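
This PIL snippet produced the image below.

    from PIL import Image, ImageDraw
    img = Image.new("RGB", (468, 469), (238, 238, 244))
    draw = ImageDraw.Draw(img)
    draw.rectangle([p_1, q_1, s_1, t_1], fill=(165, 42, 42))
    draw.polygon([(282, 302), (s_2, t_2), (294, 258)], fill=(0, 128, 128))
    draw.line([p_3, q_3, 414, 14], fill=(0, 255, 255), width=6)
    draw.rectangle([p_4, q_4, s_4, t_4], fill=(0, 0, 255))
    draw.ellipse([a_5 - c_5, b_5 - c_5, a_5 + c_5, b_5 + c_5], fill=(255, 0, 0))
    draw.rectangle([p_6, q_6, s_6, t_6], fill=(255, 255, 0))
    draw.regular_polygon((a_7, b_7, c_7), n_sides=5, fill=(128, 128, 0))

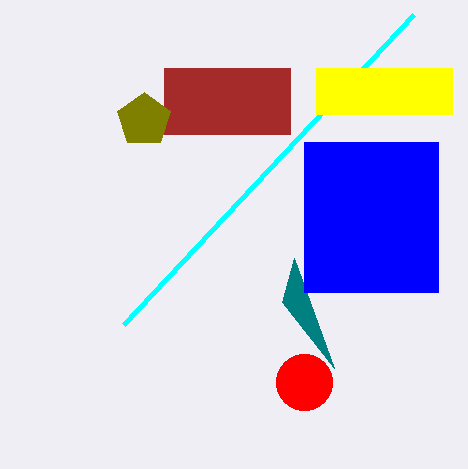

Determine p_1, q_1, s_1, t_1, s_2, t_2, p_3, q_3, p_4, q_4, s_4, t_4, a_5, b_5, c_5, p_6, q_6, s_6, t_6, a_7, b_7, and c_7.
p_1 = 164
q_1 = 68
s_1 = 290
t_1 = 134
s_2 = 334
t_2 = 368
p_3 = 124
q_3 = 324
p_4 = 304
q_4 = 142
s_4 = 438
t_4 = 292
a_5 = 304
b_5 = 382
c_5 = 28
p_6 = 316
q_6 = 68
s_6 = 452
t_6 = 114
a_7 = 144
b_7 = 120
c_7 = 28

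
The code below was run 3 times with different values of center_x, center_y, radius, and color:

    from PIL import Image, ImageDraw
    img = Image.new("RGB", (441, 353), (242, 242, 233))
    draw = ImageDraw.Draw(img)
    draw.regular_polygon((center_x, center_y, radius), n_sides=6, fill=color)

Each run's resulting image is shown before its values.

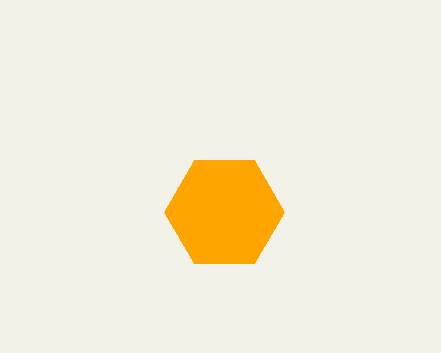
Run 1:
center_x = 224, center_y = 212, radius = 60, color = 'orange'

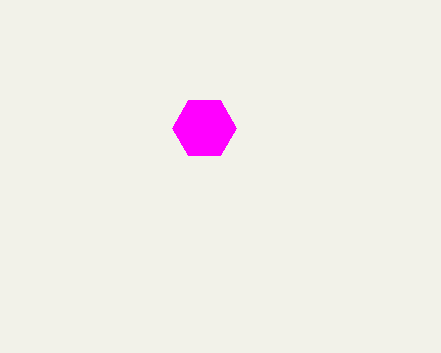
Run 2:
center_x = 204, center_y = 128, radius = 32, color = 'magenta'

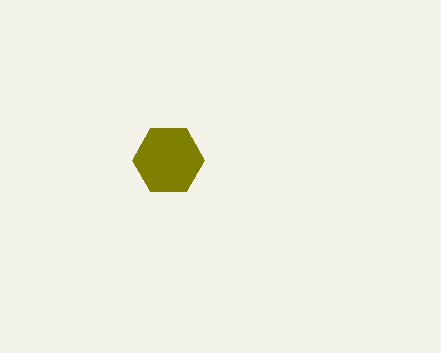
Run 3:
center_x = 168, center_y = 160, radius = 36, color = 'olive'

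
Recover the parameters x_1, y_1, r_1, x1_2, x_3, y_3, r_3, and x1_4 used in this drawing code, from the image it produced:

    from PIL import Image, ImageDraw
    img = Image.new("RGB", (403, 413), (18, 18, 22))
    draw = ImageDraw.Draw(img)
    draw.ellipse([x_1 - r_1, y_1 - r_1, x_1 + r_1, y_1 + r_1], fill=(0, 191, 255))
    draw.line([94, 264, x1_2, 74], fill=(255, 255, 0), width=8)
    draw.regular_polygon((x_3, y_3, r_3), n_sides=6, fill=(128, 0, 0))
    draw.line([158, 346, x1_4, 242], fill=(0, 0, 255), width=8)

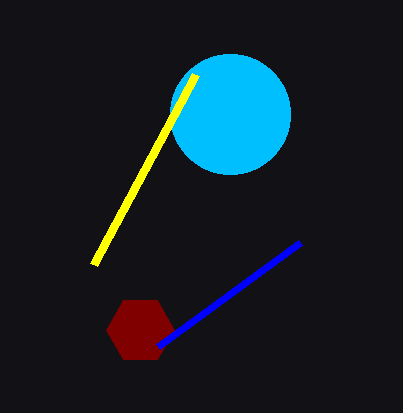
x_1 = 230; y_1 = 114; r_1 = 60; x1_2 = 196; x_3 = 140; y_3 = 330; r_3 = 34; x1_4 = 300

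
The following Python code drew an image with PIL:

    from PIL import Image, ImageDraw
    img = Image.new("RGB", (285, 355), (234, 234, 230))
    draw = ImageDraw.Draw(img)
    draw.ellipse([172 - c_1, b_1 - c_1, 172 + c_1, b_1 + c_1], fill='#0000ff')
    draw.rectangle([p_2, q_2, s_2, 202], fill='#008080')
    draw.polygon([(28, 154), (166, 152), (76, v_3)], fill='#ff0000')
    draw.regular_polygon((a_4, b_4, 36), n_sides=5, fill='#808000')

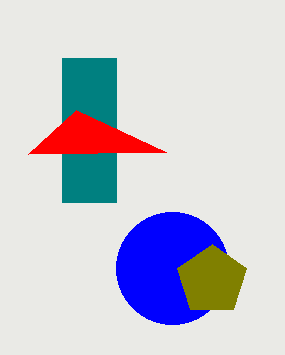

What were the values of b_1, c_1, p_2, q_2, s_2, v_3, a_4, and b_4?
b_1 = 268; c_1 = 56; p_2 = 62; q_2 = 58; s_2 = 116; v_3 = 110; a_4 = 212; b_4 = 280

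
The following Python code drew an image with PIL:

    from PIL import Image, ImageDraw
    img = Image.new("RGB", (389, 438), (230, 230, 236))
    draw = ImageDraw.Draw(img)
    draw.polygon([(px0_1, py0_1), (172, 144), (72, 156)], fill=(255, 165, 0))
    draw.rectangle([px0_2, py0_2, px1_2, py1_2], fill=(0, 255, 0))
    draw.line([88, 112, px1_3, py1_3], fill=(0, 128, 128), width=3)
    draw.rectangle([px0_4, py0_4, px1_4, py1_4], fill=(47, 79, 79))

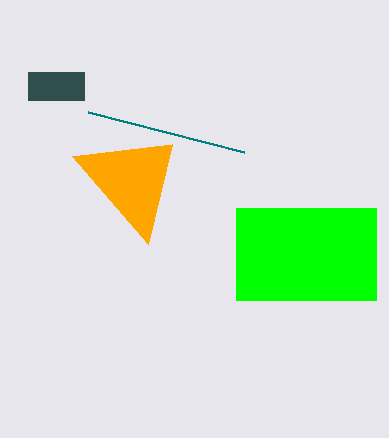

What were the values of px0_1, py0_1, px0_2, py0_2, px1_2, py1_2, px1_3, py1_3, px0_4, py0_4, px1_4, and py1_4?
px0_1 = 148, py0_1 = 244, px0_2 = 236, py0_2 = 208, px1_2 = 376, py1_2 = 300, px1_3 = 244, py1_3 = 152, px0_4 = 28, py0_4 = 72, px1_4 = 84, py1_4 = 100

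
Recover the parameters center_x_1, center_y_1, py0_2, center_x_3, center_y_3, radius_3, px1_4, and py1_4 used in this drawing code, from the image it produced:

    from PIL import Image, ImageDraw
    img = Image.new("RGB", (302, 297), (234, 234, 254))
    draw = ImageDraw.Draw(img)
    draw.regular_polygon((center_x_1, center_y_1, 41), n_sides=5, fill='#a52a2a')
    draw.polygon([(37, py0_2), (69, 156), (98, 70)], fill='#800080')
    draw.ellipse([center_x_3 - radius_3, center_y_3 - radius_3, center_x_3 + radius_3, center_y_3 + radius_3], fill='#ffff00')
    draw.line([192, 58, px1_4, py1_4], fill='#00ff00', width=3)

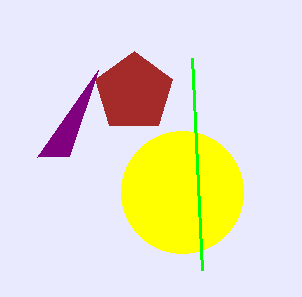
center_x_1 = 134; center_y_1 = 92; py0_2 = 157; center_x_3 = 182; center_y_3 = 192; radius_3 = 61; px1_4 = 202; py1_4 = 270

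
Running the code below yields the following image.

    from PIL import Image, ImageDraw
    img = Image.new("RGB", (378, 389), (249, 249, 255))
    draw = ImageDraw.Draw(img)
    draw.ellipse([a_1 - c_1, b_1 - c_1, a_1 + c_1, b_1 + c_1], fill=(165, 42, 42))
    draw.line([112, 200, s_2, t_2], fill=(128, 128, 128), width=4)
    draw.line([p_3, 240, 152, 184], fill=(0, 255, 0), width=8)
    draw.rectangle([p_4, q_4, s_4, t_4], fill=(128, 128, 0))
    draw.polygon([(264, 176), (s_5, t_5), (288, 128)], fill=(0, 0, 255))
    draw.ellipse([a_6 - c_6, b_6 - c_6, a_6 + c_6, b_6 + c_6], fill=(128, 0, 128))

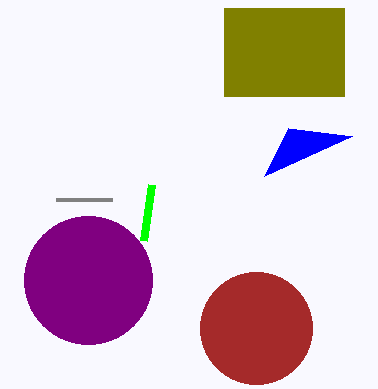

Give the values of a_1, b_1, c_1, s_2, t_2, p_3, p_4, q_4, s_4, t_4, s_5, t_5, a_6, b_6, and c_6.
a_1 = 256; b_1 = 328; c_1 = 56; s_2 = 56; t_2 = 200; p_3 = 144; p_4 = 224; q_4 = 8; s_4 = 344; t_4 = 96; s_5 = 352; t_5 = 136; a_6 = 88; b_6 = 280; c_6 = 64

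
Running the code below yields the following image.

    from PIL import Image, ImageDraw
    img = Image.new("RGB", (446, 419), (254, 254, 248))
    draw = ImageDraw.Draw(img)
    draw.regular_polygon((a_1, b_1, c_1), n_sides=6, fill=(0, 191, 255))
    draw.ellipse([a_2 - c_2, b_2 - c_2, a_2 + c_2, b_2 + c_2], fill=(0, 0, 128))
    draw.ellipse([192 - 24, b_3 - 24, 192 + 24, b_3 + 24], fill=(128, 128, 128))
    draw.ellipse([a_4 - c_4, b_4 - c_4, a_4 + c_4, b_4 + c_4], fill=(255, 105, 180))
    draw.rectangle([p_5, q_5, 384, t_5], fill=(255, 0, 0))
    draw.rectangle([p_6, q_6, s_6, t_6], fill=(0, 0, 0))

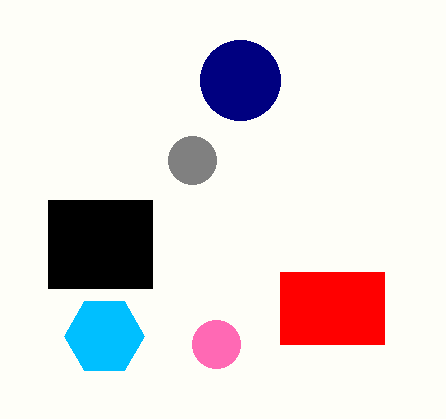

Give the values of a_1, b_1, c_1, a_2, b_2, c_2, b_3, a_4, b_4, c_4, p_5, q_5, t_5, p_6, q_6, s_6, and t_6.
a_1 = 104
b_1 = 336
c_1 = 40
a_2 = 240
b_2 = 80
c_2 = 40
b_3 = 160
a_4 = 216
b_4 = 344
c_4 = 24
p_5 = 280
q_5 = 272
t_5 = 344
p_6 = 48
q_6 = 200
s_6 = 152
t_6 = 288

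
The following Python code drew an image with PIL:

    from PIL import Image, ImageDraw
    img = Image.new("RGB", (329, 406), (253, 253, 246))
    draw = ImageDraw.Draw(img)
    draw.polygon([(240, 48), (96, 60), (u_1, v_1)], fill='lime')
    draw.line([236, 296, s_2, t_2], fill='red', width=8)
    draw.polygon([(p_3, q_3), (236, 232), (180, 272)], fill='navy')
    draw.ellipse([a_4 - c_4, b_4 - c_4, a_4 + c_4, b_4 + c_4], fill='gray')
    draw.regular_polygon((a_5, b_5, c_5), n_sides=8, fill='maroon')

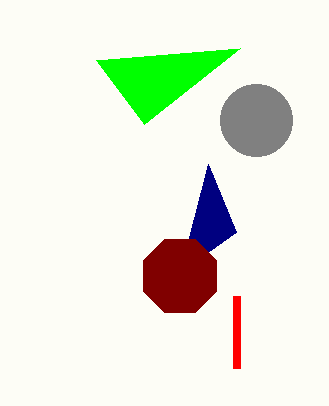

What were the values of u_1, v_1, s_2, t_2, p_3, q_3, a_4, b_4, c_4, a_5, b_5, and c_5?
u_1 = 144
v_1 = 124
s_2 = 236
t_2 = 368
p_3 = 208
q_3 = 164
a_4 = 256
b_4 = 120
c_4 = 36
a_5 = 180
b_5 = 276
c_5 = 40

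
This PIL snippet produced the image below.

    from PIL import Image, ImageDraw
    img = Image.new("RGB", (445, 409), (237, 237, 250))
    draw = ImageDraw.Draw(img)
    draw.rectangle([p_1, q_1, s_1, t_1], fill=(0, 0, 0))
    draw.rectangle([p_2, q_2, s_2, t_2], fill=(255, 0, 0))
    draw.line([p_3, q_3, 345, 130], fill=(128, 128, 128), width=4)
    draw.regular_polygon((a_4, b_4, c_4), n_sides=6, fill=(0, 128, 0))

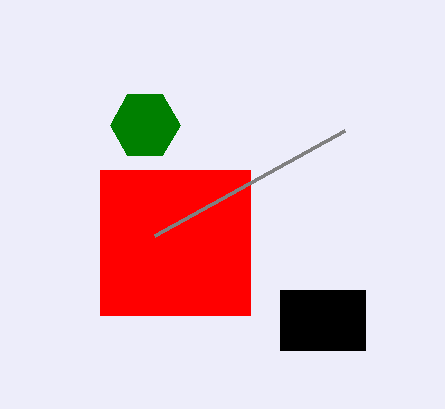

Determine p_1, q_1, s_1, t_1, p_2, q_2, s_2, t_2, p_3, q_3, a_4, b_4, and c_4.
p_1 = 280, q_1 = 290, s_1 = 365, t_1 = 350, p_2 = 100, q_2 = 170, s_2 = 250, t_2 = 315, p_3 = 155, q_3 = 235, a_4 = 145, b_4 = 125, c_4 = 35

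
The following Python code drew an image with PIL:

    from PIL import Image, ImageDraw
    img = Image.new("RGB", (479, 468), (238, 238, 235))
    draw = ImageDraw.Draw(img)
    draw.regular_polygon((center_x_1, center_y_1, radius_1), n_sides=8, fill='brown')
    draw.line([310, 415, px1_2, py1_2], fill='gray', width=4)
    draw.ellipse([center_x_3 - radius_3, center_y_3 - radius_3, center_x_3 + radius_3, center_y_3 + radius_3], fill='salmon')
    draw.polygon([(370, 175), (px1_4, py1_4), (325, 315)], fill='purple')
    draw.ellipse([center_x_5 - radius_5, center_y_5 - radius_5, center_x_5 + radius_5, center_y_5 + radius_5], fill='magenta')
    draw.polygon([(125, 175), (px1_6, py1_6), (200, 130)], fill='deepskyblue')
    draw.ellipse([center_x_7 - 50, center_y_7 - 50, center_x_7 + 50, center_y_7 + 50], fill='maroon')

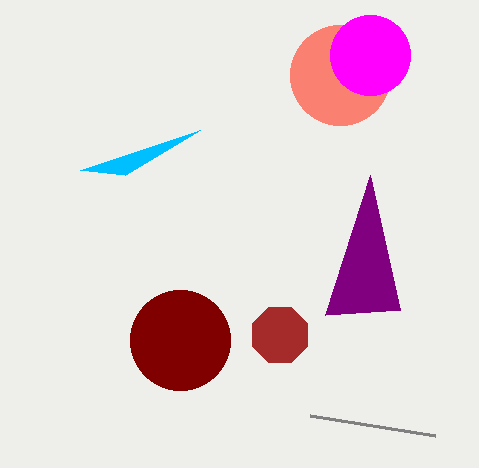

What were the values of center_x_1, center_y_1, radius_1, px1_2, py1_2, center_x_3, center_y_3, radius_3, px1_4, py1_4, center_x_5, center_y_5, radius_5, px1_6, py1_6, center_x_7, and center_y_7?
center_x_1 = 280
center_y_1 = 335
radius_1 = 30
px1_2 = 435
py1_2 = 435
center_x_3 = 340
center_y_3 = 75
radius_3 = 50
px1_4 = 400
py1_4 = 310
center_x_5 = 370
center_y_5 = 55
radius_5 = 40
px1_6 = 80
py1_6 = 170
center_x_7 = 180
center_y_7 = 340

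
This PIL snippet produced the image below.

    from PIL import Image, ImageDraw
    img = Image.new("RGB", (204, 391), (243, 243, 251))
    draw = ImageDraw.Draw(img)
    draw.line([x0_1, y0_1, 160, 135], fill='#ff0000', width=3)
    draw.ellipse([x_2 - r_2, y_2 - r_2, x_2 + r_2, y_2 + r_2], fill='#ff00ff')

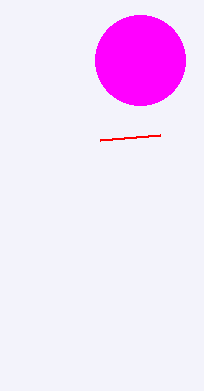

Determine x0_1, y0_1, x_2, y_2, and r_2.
x0_1 = 100
y0_1 = 140
x_2 = 140
y_2 = 60
r_2 = 45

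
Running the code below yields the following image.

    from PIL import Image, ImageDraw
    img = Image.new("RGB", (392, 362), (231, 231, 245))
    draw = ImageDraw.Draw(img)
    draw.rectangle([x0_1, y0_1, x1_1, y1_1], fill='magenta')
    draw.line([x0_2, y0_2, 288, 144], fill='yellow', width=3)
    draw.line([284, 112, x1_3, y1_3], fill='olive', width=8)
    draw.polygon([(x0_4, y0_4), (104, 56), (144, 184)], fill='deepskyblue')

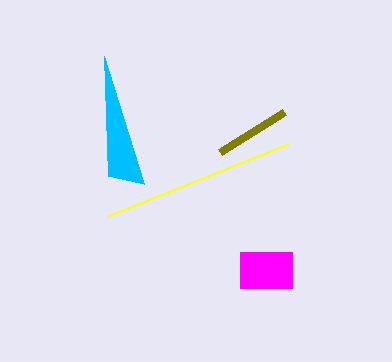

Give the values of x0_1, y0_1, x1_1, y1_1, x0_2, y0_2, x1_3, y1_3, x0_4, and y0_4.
x0_1 = 240, y0_1 = 252, x1_1 = 292, y1_1 = 288, x0_2 = 108, y0_2 = 216, x1_3 = 220, y1_3 = 152, x0_4 = 108, y0_4 = 176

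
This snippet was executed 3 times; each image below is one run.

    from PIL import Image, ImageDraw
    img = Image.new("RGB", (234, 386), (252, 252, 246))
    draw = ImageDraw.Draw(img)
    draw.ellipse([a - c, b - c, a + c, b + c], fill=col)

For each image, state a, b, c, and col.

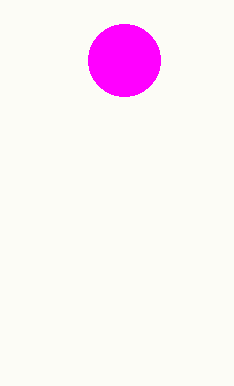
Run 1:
a = 124, b = 60, c = 36, col = 'magenta'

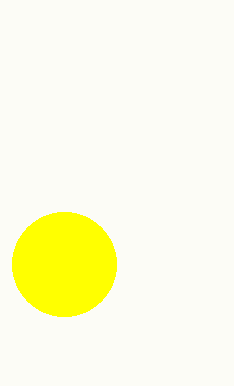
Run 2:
a = 64, b = 264, c = 52, col = 'yellow'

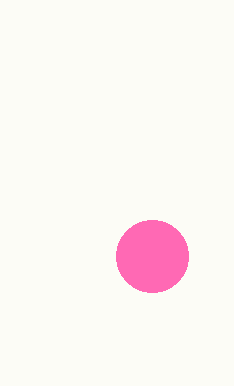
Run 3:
a = 152; b = 256; c = 36; col = 'hotpink'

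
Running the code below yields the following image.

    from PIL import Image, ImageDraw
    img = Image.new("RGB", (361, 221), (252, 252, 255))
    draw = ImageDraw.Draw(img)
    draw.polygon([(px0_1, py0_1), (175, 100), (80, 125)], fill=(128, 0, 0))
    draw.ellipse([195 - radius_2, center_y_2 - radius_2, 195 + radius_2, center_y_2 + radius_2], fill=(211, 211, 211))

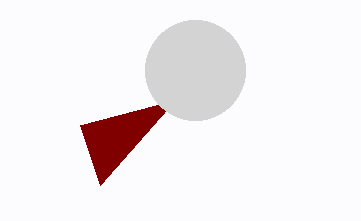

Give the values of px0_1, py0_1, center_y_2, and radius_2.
px0_1 = 100; py0_1 = 185; center_y_2 = 70; radius_2 = 50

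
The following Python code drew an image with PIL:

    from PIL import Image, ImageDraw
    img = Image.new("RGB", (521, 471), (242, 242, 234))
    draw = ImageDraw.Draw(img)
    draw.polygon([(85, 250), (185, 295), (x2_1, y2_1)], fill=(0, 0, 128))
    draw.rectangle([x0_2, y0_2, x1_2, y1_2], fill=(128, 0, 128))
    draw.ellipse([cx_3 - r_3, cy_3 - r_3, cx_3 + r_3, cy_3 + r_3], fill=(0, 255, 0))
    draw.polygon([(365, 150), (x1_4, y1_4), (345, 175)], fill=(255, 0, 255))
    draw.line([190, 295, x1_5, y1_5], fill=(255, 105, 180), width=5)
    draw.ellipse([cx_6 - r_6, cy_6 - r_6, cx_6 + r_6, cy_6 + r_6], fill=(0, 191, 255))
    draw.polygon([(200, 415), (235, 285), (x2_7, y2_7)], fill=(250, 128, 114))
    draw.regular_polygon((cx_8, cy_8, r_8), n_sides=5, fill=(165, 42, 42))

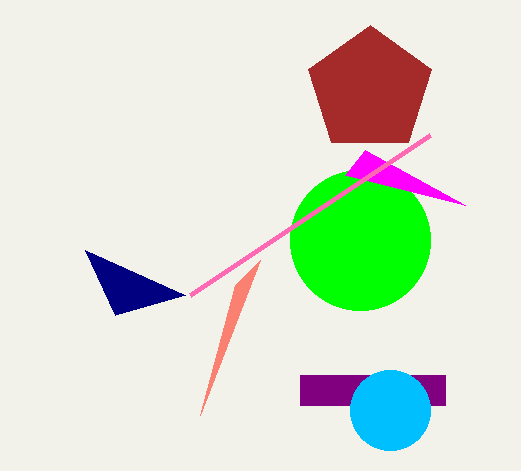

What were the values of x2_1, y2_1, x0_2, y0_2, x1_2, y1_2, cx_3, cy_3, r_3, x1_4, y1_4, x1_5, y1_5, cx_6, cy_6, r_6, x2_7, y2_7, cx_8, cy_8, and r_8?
x2_1 = 115; y2_1 = 315; x0_2 = 300; y0_2 = 375; x1_2 = 445; y1_2 = 405; cx_3 = 360; cy_3 = 240; r_3 = 70; x1_4 = 465; y1_4 = 205; x1_5 = 430; y1_5 = 135; cx_6 = 390; cy_6 = 410; r_6 = 40; x2_7 = 260; y2_7 = 260; cx_8 = 370; cy_8 = 90; r_8 = 65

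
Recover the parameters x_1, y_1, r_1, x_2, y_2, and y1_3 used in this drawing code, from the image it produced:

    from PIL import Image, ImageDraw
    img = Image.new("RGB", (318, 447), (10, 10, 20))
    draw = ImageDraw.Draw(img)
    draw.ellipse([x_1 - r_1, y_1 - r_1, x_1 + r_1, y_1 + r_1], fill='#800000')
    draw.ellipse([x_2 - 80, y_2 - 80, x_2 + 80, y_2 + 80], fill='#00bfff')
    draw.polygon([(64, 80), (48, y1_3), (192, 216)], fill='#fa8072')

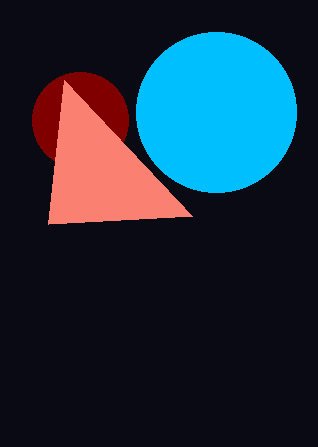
x_1 = 80
y_1 = 120
r_1 = 48
x_2 = 216
y_2 = 112
y1_3 = 224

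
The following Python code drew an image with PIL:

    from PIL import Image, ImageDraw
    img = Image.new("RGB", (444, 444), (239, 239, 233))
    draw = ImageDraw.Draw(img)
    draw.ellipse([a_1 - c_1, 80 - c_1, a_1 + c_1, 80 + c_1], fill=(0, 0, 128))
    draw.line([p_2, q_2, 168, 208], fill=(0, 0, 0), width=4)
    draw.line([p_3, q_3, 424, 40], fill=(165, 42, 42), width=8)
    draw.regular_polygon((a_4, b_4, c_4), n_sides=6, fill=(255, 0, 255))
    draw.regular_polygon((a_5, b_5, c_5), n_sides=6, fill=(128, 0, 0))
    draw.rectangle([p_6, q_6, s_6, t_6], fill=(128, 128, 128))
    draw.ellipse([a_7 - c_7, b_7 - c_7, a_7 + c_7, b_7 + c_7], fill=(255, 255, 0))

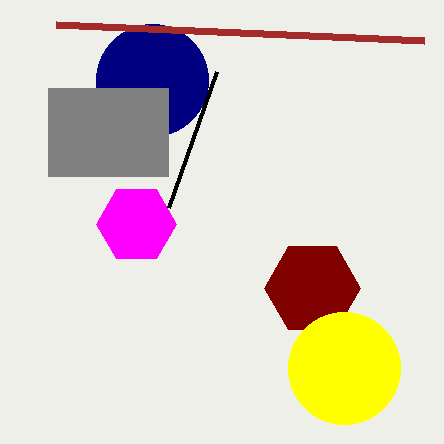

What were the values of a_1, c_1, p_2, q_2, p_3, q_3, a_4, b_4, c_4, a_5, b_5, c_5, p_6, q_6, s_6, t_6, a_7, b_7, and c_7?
a_1 = 152; c_1 = 56; p_2 = 216; q_2 = 72; p_3 = 56; q_3 = 24; a_4 = 136; b_4 = 224; c_4 = 40; a_5 = 312; b_5 = 288; c_5 = 48; p_6 = 48; q_6 = 88; s_6 = 168; t_6 = 176; a_7 = 344; b_7 = 368; c_7 = 56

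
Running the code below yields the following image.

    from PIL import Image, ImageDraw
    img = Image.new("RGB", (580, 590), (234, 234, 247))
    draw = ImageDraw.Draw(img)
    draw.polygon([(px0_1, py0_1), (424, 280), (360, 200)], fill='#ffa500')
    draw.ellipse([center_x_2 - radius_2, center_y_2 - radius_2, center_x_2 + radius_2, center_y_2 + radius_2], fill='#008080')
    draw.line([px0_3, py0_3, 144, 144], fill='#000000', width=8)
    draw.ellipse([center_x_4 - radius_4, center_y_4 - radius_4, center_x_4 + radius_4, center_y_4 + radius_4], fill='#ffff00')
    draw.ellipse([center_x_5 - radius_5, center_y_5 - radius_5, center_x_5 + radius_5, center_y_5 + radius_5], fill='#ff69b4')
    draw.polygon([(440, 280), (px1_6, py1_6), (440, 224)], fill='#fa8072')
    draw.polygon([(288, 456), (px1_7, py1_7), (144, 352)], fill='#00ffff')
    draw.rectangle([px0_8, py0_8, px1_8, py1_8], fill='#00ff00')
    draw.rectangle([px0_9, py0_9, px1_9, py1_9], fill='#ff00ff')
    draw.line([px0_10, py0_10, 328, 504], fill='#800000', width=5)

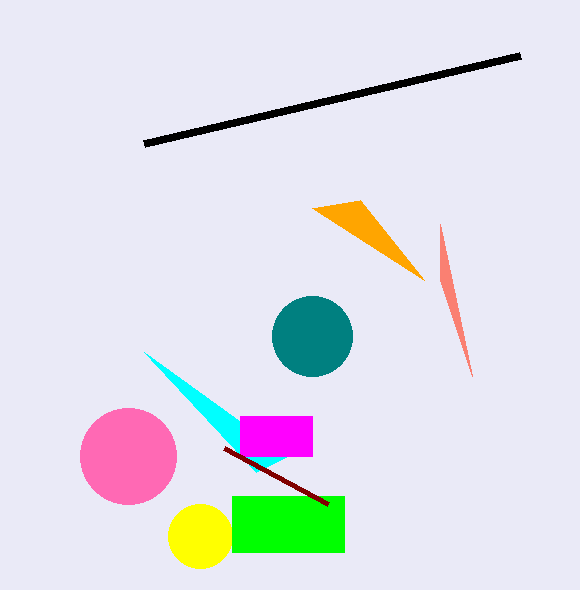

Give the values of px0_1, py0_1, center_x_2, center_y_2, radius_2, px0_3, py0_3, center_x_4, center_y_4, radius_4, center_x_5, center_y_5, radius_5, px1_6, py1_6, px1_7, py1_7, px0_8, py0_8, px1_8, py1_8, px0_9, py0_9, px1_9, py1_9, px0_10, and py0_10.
px0_1 = 312; py0_1 = 208; center_x_2 = 312; center_y_2 = 336; radius_2 = 40; px0_3 = 520; py0_3 = 56; center_x_4 = 200; center_y_4 = 536; radius_4 = 32; center_x_5 = 128; center_y_5 = 456; radius_5 = 48; px1_6 = 472; py1_6 = 376; px1_7 = 256; py1_7 = 472; px0_8 = 232; py0_8 = 496; px1_8 = 344; py1_8 = 552; px0_9 = 240; py0_9 = 416; px1_9 = 312; py1_9 = 456; px0_10 = 224; py0_10 = 448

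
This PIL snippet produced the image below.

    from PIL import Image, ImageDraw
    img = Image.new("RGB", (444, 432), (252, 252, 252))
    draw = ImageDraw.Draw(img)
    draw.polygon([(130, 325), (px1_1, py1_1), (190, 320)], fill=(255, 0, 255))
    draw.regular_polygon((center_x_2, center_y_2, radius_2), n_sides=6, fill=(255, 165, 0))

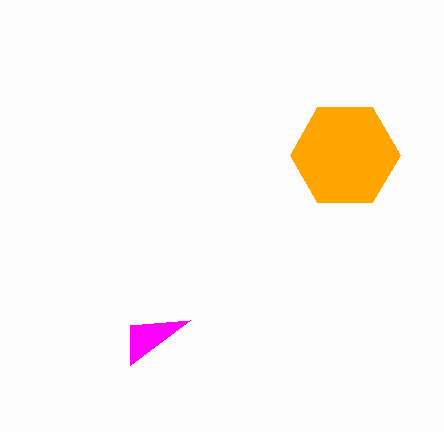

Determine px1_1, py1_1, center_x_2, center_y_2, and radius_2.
px1_1 = 130, py1_1 = 365, center_x_2 = 345, center_y_2 = 155, radius_2 = 55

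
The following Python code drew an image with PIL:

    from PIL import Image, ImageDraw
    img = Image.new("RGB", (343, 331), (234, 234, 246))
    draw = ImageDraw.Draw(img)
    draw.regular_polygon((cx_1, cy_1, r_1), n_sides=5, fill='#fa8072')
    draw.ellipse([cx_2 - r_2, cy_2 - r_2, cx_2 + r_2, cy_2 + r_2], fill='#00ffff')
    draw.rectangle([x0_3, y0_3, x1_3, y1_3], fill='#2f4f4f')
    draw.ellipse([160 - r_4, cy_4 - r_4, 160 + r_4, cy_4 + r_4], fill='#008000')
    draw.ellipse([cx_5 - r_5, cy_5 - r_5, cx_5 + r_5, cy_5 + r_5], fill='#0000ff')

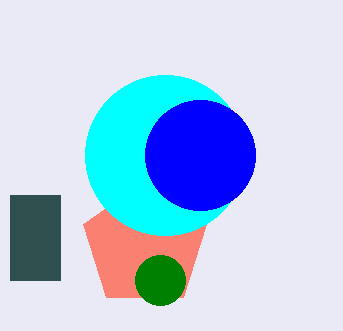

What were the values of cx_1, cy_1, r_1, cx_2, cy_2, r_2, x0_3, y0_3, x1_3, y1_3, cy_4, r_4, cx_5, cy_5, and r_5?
cx_1 = 145; cy_1 = 245; r_1 = 65; cx_2 = 165; cy_2 = 155; r_2 = 80; x0_3 = 10; y0_3 = 195; x1_3 = 60; y1_3 = 280; cy_4 = 280; r_4 = 25; cx_5 = 200; cy_5 = 155; r_5 = 55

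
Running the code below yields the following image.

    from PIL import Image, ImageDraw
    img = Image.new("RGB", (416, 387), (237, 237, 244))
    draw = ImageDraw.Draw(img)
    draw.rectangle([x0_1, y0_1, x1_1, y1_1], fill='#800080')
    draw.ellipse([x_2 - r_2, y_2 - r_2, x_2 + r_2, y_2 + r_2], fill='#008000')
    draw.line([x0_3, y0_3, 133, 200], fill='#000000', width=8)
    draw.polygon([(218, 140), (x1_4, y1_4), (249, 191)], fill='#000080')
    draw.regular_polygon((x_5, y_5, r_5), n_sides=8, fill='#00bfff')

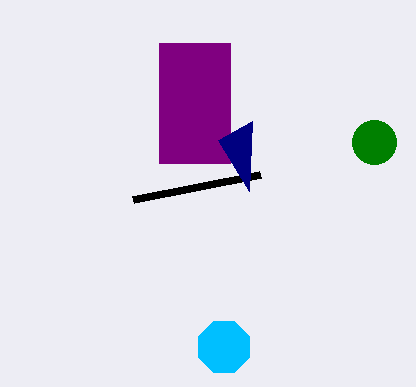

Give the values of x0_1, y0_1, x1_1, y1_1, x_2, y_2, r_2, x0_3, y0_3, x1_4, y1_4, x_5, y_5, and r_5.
x0_1 = 159, y0_1 = 43, x1_1 = 230, y1_1 = 163, x_2 = 374, y_2 = 142, r_2 = 22, x0_3 = 260, y0_3 = 175, x1_4 = 252, y1_4 = 121, x_5 = 224, y_5 = 347, r_5 = 28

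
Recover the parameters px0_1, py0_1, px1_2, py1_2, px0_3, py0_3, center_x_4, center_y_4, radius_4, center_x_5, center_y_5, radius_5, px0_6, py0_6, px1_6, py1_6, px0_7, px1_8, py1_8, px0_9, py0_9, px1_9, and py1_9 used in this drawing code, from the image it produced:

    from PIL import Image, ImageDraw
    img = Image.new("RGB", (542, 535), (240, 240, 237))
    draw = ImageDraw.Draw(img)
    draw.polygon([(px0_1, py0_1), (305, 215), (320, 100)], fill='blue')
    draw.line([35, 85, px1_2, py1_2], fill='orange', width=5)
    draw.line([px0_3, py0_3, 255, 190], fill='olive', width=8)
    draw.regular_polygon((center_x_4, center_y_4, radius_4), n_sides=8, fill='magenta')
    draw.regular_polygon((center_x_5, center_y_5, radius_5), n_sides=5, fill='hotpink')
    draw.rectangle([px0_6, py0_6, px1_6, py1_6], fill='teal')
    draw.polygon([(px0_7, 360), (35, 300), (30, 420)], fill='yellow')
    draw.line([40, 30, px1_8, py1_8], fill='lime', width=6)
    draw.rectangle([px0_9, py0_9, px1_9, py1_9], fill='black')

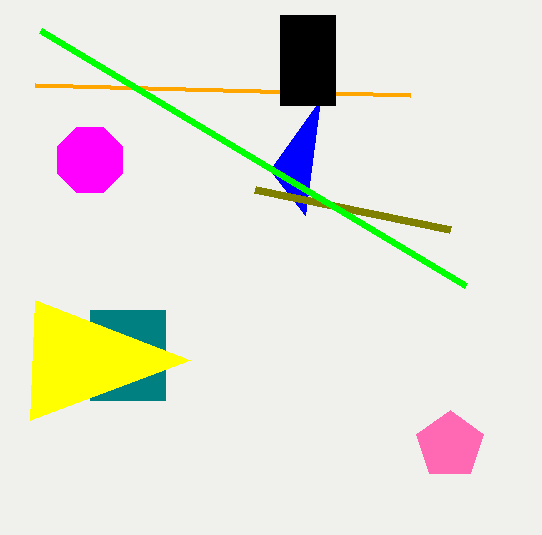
px0_1 = 270; py0_1 = 170; px1_2 = 410; py1_2 = 95; px0_3 = 450; py0_3 = 230; center_x_4 = 90; center_y_4 = 160; radius_4 = 35; center_x_5 = 450; center_y_5 = 445; radius_5 = 35; px0_6 = 90; py0_6 = 310; px1_6 = 165; py1_6 = 400; px0_7 = 190; px1_8 = 465; py1_8 = 285; px0_9 = 280; py0_9 = 15; px1_9 = 335; py1_9 = 105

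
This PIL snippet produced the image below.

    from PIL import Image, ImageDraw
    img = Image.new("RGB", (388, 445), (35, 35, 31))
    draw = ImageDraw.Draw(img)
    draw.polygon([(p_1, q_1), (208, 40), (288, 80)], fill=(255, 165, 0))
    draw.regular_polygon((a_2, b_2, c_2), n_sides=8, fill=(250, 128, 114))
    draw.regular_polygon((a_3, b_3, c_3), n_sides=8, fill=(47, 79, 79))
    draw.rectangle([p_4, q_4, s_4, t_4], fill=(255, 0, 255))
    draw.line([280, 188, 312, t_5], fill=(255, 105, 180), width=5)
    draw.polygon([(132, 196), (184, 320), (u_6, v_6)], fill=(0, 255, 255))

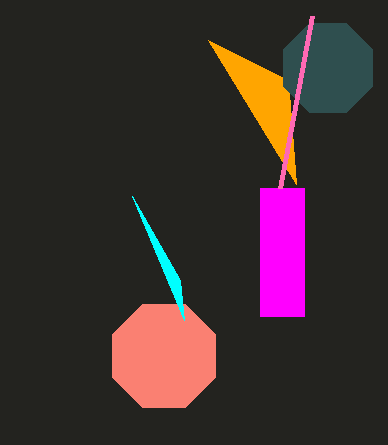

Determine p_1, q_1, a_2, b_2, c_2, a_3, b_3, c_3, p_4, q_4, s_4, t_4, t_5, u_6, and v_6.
p_1 = 296; q_1 = 184; a_2 = 164; b_2 = 356; c_2 = 56; a_3 = 328; b_3 = 68; c_3 = 48; p_4 = 260; q_4 = 188; s_4 = 304; t_4 = 316; t_5 = 16; u_6 = 180; v_6 = 280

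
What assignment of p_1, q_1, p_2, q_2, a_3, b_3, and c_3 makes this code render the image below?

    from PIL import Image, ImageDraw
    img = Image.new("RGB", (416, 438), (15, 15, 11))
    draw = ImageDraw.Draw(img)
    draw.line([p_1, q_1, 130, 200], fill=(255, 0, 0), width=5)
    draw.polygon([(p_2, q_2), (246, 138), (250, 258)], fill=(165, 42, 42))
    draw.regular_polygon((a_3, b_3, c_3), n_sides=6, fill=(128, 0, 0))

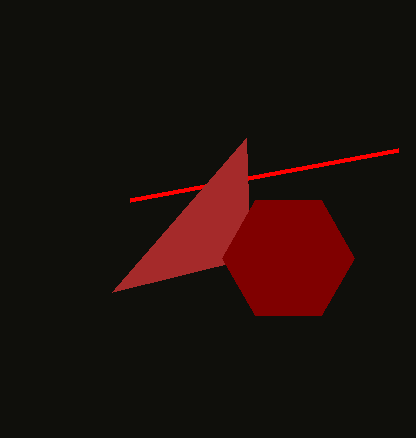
p_1 = 398
q_1 = 150
p_2 = 112
q_2 = 292
a_3 = 288
b_3 = 258
c_3 = 66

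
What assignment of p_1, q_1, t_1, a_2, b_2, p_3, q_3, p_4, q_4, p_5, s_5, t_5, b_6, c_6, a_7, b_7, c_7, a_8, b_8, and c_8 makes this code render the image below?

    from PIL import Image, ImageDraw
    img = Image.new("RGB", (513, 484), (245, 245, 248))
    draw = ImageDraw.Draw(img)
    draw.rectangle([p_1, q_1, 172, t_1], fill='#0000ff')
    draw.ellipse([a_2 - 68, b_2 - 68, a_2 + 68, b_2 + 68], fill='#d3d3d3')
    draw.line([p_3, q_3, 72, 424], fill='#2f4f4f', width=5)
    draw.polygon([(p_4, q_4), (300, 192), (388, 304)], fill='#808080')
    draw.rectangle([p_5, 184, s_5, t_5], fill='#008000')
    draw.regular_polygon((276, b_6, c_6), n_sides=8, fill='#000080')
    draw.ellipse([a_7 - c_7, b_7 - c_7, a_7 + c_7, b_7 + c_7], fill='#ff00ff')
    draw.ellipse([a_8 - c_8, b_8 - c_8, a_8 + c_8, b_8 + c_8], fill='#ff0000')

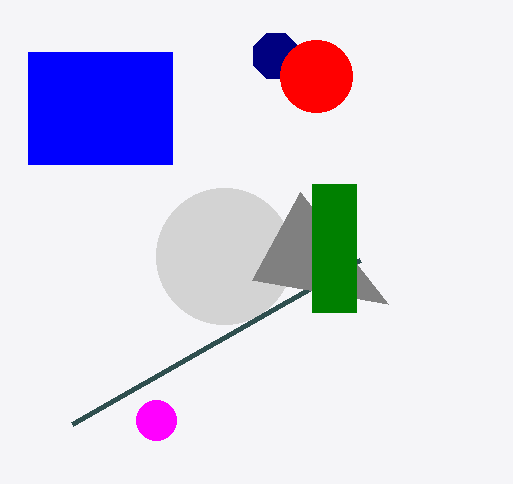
p_1 = 28
q_1 = 52
t_1 = 164
a_2 = 224
b_2 = 256
p_3 = 360
q_3 = 260
p_4 = 252
q_4 = 280
p_5 = 312
s_5 = 356
t_5 = 312
b_6 = 56
c_6 = 24
a_7 = 156
b_7 = 420
c_7 = 20
a_8 = 316
b_8 = 76
c_8 = 36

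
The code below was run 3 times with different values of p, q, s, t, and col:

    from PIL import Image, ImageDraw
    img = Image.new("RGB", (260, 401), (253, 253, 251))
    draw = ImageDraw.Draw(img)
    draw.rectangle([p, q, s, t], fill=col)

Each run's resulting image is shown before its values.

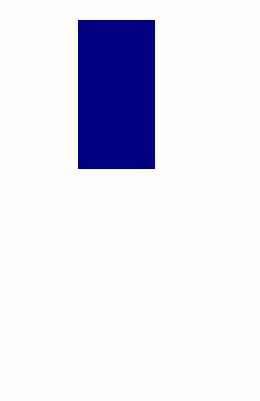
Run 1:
p = 78; q = 20; s = 154; t = 168; col = 'navy'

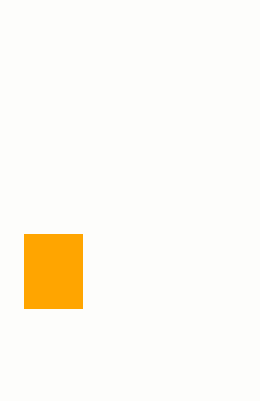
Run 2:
p = 24, q = 234, s = 82, t = 308, col = 'orange'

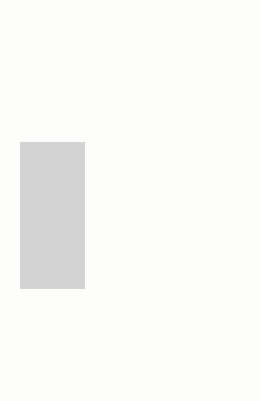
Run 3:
p = 20
q = 142
s = 84
t = 288
col = 'lightgray'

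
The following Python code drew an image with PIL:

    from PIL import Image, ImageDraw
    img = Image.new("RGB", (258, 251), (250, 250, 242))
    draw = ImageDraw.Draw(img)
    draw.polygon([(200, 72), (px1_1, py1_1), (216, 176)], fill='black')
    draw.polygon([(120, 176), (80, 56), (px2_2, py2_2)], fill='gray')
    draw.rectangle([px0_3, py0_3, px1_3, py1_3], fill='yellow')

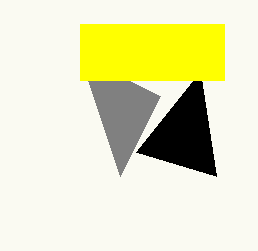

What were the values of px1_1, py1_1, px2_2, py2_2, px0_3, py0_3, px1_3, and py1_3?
px1_1 = 136
py1_1 = 152
px2_2 = 160
py2_2 = 96
px0_3 = 80
py0_3 = 24
px1_3 = 224
py1_3 = 80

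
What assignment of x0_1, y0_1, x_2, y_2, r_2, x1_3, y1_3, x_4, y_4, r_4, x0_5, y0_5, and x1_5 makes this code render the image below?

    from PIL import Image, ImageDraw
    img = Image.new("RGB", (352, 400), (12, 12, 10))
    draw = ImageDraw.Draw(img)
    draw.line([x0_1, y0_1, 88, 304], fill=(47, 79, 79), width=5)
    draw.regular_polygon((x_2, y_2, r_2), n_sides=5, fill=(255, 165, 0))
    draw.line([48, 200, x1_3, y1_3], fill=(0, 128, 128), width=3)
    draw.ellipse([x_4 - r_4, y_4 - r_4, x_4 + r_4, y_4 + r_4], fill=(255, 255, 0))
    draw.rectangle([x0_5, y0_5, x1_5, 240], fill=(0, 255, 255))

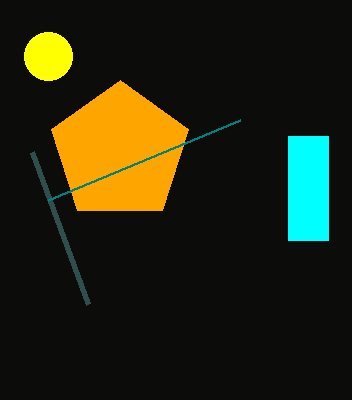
x0_1 = 32, y0_1 = 152, x_2 = 120, y_2 = 152, r_2 = 72, x1_3 = 240, y1_3 = 120, x_4 = 48, y_4 = 56, r_4 = 24, x0_5 = 288, y0_5 = 136, x1_5 = 328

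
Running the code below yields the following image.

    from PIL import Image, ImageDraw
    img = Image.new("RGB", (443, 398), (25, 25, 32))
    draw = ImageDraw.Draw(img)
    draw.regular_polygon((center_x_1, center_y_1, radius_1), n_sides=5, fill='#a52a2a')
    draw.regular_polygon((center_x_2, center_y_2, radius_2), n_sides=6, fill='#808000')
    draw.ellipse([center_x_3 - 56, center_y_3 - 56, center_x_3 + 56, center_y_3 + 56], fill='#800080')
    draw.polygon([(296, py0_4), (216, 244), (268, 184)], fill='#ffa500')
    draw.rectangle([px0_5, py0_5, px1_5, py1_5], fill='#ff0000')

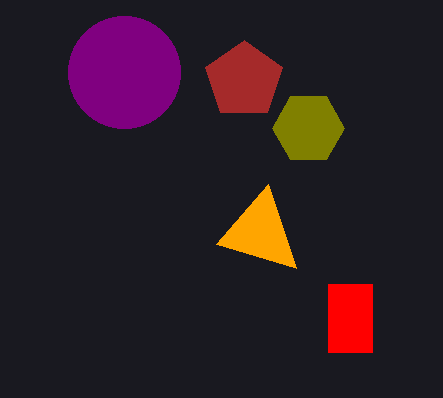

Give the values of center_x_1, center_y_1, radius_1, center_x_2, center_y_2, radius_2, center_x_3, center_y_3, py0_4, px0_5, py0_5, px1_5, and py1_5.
center_x_1 = 244; center_y_1 = 80; radius_1 = 40; center_x_2 = 308; center_y_2 = 128; radius_2 = 36; center_x_3 = 124; center_y_3 = 72; py0_4 = 268; px0_5 = 328; py0_5 = 284; px1_5 = 372; py1_5 = 352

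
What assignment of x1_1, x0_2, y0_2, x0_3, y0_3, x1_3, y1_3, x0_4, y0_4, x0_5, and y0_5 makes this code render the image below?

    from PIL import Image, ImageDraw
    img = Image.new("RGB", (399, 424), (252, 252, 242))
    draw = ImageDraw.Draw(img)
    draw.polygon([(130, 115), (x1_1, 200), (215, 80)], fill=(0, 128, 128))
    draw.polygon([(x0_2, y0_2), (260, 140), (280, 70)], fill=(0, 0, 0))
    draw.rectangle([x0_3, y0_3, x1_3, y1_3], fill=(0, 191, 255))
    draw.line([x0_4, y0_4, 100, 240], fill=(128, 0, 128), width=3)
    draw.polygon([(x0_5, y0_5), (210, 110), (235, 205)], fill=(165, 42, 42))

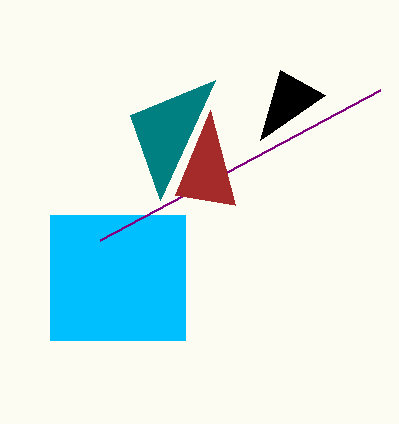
x1_1 = 160, x0_2 = 325, y0_2 = 95, x0_3 = 50, y0_3 = 215, x1_3 = 185, y1_3 = 340, x0_4 = 380, y0_4 = 90, x0_5 = 175, y0_5 = 195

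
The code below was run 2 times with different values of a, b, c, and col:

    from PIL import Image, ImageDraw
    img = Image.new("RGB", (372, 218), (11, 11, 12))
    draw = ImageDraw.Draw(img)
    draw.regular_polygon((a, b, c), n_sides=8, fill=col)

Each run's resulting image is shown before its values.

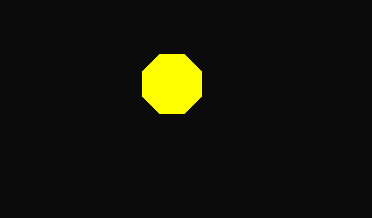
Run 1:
a = 172
b = 84
c = 32
col = 'yellow'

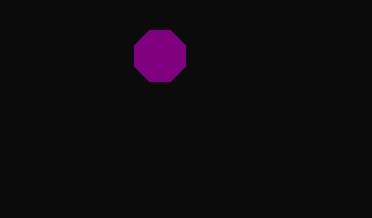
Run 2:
a = 160; b = 56; c = 28; col = 'purple'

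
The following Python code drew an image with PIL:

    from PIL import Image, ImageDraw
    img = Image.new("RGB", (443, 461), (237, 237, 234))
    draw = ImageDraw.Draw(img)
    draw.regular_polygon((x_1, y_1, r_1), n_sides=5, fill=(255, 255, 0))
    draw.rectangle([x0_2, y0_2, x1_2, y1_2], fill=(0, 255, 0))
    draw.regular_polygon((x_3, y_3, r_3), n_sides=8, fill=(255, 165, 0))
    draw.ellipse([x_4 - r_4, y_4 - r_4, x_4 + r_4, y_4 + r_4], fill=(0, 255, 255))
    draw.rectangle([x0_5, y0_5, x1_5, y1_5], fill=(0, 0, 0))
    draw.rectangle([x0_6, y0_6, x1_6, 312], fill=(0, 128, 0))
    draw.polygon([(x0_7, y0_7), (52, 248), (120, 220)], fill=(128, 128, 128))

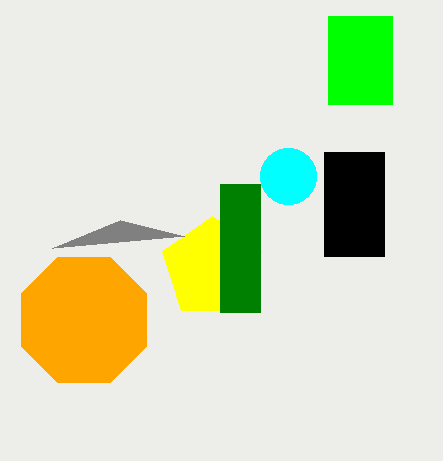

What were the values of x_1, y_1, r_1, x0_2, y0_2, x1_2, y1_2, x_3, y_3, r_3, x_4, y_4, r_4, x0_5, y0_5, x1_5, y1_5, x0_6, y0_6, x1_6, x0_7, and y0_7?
x_1 = 212; y_1 = 268; r_1 = 52; x0_2 = 328; y0_2 = 16; x1_2 = 392; y1_2 = 104; x_3 = 84; y_3 = 320; r_3 = 68; x_4 = 288; y_4 = 176; r_4 = 28; x0_5 = 324; y0_5 = 152; x1_5 = 384; y1_5 = 256; x0_6 = 220; y0_6 = 184; x1_6 = 260; x0_7 = 184; y0_7 = 236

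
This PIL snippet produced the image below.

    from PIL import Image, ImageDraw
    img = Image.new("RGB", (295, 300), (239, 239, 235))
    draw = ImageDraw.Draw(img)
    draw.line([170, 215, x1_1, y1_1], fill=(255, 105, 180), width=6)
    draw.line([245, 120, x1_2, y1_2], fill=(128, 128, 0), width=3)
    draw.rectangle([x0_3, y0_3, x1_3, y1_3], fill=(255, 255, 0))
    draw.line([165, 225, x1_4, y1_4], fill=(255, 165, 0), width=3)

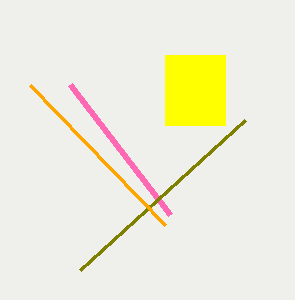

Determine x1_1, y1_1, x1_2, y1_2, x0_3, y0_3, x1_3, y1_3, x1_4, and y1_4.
x1_1 = 70; y1_1 = 85; x1_2 = 80; y1_2 = 270; x0_3 = 165; y0_3 = 55; x1_3 = 225; y1_3 = 125; x1_4 = 30; y1_4 = 85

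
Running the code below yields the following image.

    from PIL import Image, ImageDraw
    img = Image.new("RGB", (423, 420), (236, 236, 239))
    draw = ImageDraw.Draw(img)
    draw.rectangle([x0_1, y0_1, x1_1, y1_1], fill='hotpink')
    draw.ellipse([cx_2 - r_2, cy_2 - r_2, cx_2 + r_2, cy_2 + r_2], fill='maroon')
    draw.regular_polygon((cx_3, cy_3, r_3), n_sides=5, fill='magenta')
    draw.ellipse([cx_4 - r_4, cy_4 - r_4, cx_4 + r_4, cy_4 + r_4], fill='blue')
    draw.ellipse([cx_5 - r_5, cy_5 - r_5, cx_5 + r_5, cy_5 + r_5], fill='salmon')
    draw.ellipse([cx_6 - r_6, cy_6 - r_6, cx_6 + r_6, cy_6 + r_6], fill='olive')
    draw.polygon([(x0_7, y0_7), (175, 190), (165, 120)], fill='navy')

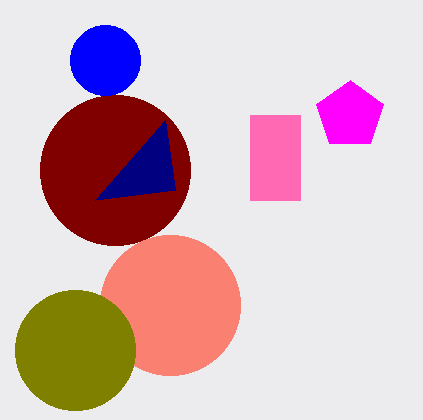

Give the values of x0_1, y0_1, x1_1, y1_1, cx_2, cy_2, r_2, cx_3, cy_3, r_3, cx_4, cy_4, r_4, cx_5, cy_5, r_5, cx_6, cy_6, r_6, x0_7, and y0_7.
x0_1 = 250; y0_1 = 115; x1_1 = 300; y1_1 = 200; cx_2 = 115; cy_2 = 170; r_2 = 75; cx_3 = 350; cy_3 = 115; r_3 = 35; cx_4 = 105; cy_4 = 60; r_4 = 35; cx_5 = 170; cy_5 = 305; r_5 = 70; cx_6 = 75; cy_6 = 350; r_6 = 60; x0_7 = 95; y0_7 = 200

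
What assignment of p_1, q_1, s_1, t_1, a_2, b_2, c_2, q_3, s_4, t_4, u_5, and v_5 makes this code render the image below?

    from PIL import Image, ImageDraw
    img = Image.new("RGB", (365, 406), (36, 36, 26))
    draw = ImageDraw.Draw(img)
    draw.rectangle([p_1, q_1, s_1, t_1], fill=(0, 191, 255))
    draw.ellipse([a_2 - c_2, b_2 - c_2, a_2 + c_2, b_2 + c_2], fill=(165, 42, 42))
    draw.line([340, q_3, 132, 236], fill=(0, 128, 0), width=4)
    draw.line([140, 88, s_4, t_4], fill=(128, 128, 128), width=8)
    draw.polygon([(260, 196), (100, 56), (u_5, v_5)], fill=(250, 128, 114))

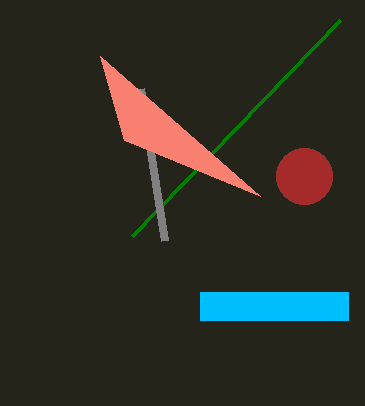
p_1 = 200; q_1 = 292; s_1 = 348; t_1 = 320; a_2 = 304; b_2 = 176; c_2 = 28; q_3 = 20; s_4 = 164; t_4 = 240; u_5 = 124; v_5 = 140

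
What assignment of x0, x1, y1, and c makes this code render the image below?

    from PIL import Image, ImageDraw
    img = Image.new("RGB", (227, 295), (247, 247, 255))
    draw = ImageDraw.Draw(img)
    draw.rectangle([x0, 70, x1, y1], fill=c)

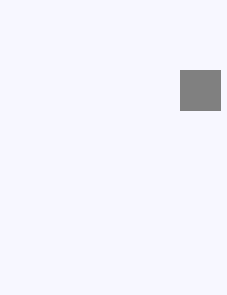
x0 = 180, x1 = 220, y1 = 110, c = 'gray'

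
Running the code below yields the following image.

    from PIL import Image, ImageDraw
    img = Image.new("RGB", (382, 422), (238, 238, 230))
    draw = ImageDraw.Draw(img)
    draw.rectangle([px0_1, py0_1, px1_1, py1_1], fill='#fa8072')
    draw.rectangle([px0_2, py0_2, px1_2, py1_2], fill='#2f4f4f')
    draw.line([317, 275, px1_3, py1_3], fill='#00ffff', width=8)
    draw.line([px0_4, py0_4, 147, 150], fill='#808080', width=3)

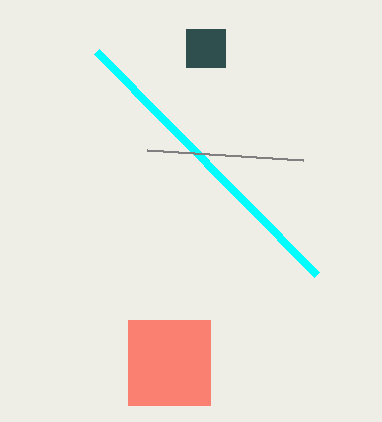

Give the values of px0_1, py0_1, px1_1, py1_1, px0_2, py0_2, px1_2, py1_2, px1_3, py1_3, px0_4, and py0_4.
px0_1 = 128, py0_1 = 320, px1_1 = 210, py1_1 = 405, px0_2 = 186, py0_2 = 29, px1_2 = 225, py1_2 = 67, px1_3 = 97, py1_3 = 52, px0_4 = 303, py0_4 = 160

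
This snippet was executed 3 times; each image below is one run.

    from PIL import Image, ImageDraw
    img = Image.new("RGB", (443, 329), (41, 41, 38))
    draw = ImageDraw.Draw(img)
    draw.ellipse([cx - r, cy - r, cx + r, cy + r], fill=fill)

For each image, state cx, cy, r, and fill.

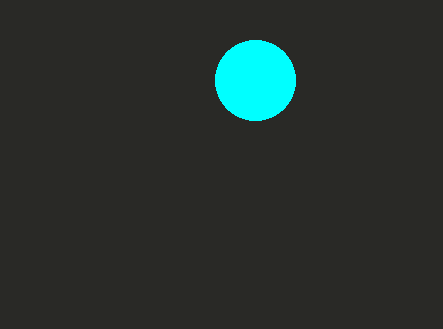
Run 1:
cx = 255; cy = 80; r = 40; fill = 'cyan'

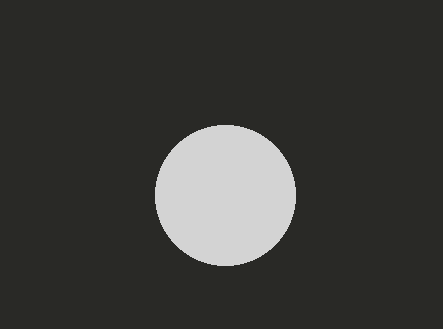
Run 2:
cx = 225
cy = 195
r = 70
fill = 'lightgray'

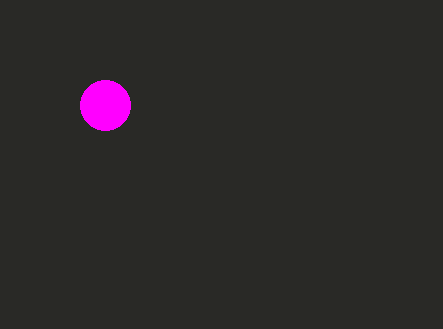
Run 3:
cx = 105
cy = 105
r = 25
fill = 'magenta'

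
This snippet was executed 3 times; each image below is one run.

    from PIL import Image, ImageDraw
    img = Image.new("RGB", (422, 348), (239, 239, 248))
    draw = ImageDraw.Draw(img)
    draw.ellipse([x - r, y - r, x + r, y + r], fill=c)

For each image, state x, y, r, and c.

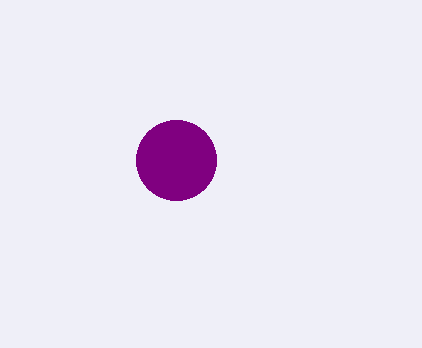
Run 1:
x = 176
y = 160
r = 40
c = 'purple'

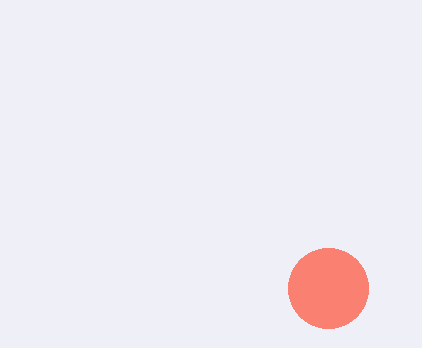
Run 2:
x = 328
y = 288
r = 40
c = 'salmon'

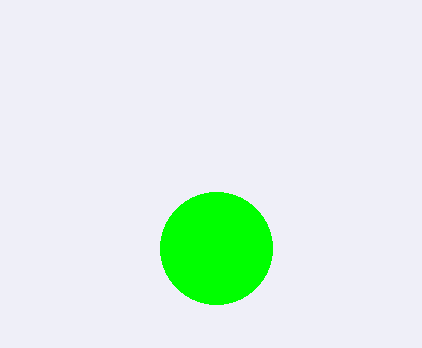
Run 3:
x = 216; y = 248; r = 56; c = 'lime'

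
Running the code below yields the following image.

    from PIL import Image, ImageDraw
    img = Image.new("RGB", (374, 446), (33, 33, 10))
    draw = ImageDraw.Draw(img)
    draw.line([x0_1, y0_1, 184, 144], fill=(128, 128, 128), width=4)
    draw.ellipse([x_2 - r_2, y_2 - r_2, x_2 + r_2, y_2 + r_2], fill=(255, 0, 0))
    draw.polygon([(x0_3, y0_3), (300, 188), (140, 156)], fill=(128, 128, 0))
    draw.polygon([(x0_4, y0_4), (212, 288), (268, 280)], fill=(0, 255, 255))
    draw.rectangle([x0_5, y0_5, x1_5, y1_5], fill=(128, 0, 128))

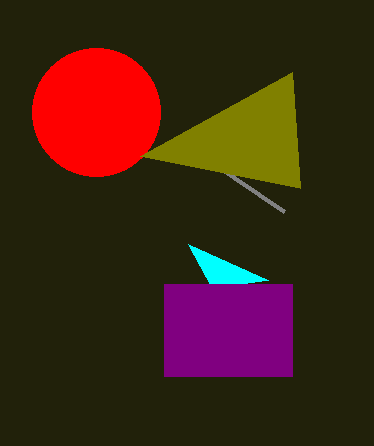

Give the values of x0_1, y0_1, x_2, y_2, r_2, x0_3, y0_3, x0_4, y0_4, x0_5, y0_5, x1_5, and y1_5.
x0_1 = 284
y0_1 = 212
x_2 = 96
y_2 = 112
r_2 = 64
x0_3 = 292
y0_3 = 72
x0_4 = 188
y0_4 = 244
x0_5 = 164
y0_5 = 284
x1_5 = 292
y1_5 = 376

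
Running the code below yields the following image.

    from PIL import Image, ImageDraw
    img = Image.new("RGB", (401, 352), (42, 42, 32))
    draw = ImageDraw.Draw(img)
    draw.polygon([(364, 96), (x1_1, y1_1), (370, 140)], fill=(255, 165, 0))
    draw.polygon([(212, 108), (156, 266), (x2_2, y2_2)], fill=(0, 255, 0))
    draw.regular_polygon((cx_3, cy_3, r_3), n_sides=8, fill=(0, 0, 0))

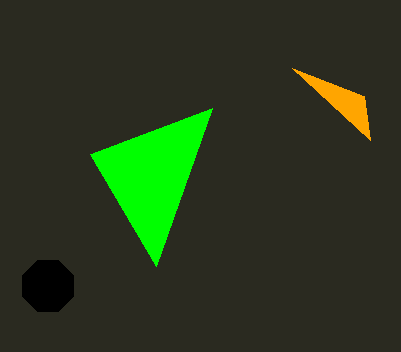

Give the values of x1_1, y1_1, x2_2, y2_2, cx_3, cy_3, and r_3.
x1_1 = 292; y1_1 = 68; x2_2 = 90; y2_2 = 154; cx_3 = 48; cy_3 = 286; r_3 = 28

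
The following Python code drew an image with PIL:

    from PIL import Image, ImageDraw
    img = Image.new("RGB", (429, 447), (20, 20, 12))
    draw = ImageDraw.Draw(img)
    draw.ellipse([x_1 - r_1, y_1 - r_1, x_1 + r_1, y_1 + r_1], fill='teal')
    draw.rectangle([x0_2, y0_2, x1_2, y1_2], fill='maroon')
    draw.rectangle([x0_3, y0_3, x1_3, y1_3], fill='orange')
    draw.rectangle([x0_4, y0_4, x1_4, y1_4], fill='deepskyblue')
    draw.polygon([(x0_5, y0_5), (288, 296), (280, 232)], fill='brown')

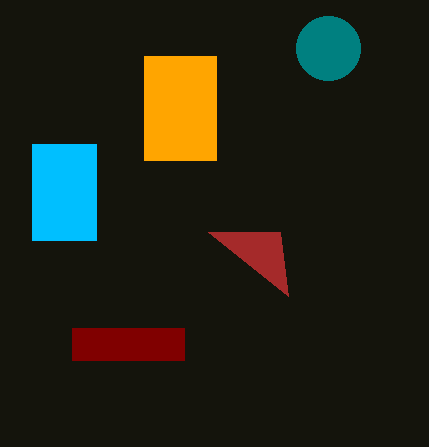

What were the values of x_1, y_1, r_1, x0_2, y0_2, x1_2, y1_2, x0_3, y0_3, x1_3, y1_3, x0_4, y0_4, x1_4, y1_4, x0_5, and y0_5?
x_1 = 328
y_1 = 48
r_1 = 32
x0_2 = 72
y0_2 = 328
x1_2 = 184
y1_2 = 360
x0_3 = 144
y0_3 = 56
x1_3 = 216
y1_3 = 160
x0_4 = 32
y0_4 = 144
x1_4 = 96
y1_4 = 240
x0_5 = 208
y0_5 = 232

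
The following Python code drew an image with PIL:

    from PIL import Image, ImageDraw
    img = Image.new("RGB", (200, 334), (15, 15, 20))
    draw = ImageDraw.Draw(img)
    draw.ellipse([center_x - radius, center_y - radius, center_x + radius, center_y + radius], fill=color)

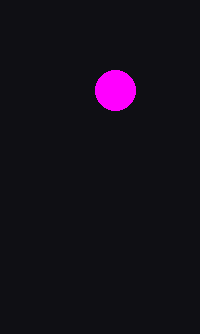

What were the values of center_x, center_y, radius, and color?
center_x = 115
center_y = 90
radius = 20
color = 'magenta'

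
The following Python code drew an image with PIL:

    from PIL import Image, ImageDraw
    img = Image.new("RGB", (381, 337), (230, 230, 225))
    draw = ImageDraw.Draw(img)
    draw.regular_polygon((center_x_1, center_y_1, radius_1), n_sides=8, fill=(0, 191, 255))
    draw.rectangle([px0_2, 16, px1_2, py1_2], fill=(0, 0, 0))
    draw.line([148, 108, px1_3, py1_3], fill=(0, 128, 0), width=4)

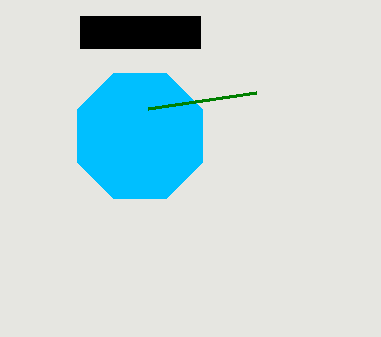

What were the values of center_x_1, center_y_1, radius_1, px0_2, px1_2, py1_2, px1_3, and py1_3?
center_x_1 = 140, center_y_1 = 136, radius_1 = 68, px0_2 = 80, px1_2 = 200, py1_2 = 48, px1_3 = 256, py1_3 = 92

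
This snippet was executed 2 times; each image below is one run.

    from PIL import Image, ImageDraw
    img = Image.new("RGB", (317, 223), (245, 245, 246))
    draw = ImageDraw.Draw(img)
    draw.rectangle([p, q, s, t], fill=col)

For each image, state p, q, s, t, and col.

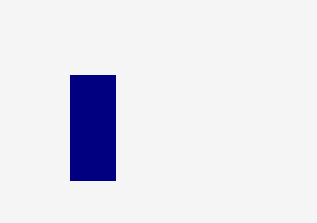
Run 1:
p = 70
q = 75
s = 115
t = 180
col = 'navy'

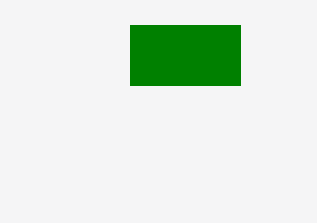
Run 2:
p = 130, q = 25, s = 240, t = 85, col = 'green'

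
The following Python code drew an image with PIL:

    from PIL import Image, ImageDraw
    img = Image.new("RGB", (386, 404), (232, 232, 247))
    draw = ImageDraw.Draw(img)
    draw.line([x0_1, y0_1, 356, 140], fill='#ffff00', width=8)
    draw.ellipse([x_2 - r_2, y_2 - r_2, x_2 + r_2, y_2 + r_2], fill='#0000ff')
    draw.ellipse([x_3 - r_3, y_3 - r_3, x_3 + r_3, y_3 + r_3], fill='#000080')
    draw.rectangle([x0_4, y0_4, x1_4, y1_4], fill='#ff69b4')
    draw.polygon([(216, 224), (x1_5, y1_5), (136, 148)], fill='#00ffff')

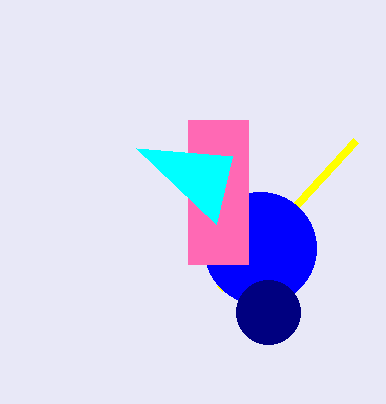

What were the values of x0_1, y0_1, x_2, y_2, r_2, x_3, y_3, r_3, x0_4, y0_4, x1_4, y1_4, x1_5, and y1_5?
x0_1 = 220; y0_1 = 288; x_2 = 260; y_2 = 248; r_2 = 56; x_3 = 268; y_3 = 312; r_3 = 32; x0_4 = 188; y0_4 = 120; x1_4 = 248; y1_4 = 264; x1_5 = 232; y1_5 = 156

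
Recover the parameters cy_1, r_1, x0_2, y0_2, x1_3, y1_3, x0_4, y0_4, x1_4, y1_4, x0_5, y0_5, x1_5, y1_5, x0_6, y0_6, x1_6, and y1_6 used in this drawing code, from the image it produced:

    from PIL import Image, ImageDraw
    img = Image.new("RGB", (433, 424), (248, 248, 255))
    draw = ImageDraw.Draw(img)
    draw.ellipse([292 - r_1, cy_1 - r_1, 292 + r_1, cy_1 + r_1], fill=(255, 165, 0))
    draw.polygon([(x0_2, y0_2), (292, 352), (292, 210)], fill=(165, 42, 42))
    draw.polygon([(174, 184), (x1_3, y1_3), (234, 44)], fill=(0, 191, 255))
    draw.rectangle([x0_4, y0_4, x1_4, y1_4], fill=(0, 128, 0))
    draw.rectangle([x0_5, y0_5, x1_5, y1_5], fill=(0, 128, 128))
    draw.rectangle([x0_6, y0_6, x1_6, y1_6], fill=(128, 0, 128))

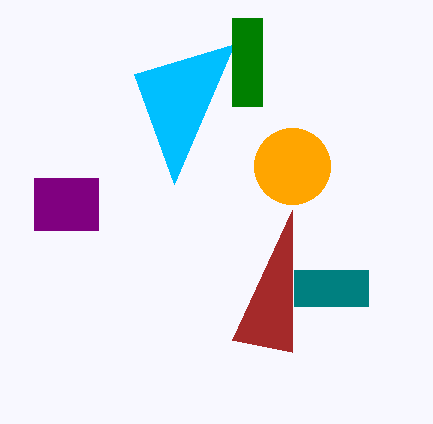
cy_1 = 166; r_1 = 38; x0_2 = 232; y0_2 = 340; x1_3 = 134; y1_3 = 74; x0_4 = 232; y0_4 = 18; x1_4 = 262; y1_4 = 106; x0_5 = 294; y0_5 = 270; x1_5 = 368; y1_5 = 306; x0_6 = 34; y0_6 = 178; x1_6 = 98; y1_6 = 230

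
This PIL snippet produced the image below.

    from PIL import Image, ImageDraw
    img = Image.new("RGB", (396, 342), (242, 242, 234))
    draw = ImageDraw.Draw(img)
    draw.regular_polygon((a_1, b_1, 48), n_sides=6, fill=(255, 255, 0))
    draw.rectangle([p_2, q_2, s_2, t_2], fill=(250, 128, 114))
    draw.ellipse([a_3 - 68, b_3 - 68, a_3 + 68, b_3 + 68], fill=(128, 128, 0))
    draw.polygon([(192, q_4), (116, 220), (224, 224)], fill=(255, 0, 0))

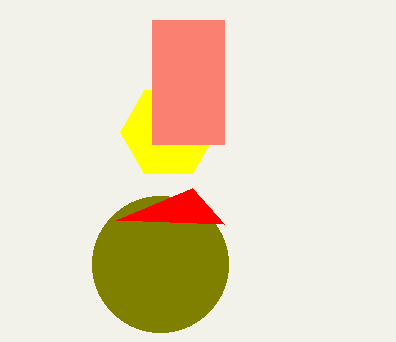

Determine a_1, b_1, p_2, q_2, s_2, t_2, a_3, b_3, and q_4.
a_1 = 168, b_1 = 132, p_2 = 152, q_2 = 20, s_2 = 224, t_2 = 144, a_3 = 160, b_3 = 264, q_4 = 188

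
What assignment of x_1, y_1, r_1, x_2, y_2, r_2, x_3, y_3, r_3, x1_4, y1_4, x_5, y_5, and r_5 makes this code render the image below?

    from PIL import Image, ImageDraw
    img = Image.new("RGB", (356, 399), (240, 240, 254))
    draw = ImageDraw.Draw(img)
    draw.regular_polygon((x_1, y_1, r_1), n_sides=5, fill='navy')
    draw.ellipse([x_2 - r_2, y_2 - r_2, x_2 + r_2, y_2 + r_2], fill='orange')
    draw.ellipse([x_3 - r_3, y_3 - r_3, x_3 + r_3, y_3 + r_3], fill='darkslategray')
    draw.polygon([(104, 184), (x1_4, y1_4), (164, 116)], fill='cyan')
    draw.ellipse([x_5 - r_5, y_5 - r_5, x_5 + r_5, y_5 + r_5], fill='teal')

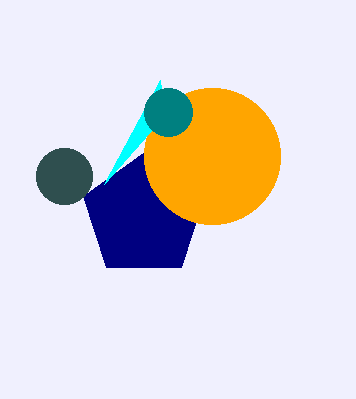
x_1 = 144; y_1 = 216; r_1 = 64; x_2 = 212; y_2 = 156; r_2 = 68; x_3 = 64; y_3 = 176; r_3 = 28; x1_4 = 160; y1_4 = 80; x_5 = 168; y_5 = 112; r_5 = 24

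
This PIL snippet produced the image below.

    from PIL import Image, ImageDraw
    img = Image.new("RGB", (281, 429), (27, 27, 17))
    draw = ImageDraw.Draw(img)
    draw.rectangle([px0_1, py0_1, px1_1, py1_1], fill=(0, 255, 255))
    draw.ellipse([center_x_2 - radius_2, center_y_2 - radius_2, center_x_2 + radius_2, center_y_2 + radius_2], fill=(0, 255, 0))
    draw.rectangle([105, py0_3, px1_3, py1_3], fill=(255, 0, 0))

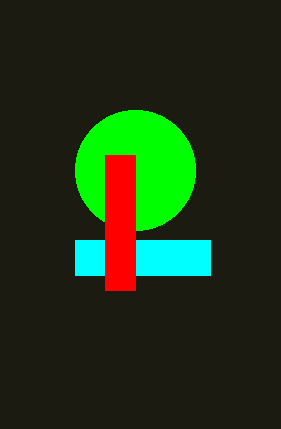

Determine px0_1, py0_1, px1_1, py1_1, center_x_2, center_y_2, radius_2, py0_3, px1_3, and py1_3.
px0_1 = 75; py0_1 = 240; px1_1 = 210; py1_1 = 275; center_x_2 = 135; center_y_2 = 170; radius_2 = 60; py0_3 = 155; px1_3 = 135; py1_3 = 290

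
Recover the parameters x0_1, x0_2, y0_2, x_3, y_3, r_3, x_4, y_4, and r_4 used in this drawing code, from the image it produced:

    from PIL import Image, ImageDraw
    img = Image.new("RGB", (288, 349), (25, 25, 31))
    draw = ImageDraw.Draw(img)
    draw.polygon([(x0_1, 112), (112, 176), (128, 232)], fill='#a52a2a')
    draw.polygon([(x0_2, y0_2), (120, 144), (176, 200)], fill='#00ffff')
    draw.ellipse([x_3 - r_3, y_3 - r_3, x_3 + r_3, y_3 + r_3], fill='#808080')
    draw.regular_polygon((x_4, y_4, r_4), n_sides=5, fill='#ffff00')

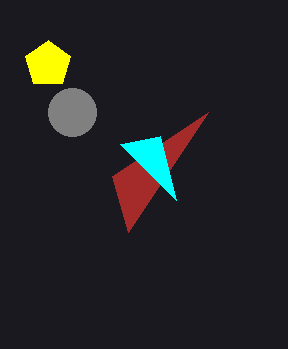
x0_1 = 208, x0_2 = 160, y0_2 = 136, x_3 = 72, y_3 = 112, r_3 = 24, x_4 = 48, y_4 = 64, r_4 = 24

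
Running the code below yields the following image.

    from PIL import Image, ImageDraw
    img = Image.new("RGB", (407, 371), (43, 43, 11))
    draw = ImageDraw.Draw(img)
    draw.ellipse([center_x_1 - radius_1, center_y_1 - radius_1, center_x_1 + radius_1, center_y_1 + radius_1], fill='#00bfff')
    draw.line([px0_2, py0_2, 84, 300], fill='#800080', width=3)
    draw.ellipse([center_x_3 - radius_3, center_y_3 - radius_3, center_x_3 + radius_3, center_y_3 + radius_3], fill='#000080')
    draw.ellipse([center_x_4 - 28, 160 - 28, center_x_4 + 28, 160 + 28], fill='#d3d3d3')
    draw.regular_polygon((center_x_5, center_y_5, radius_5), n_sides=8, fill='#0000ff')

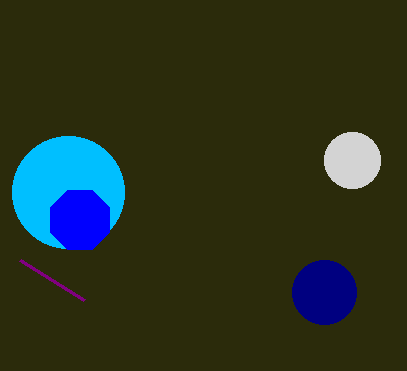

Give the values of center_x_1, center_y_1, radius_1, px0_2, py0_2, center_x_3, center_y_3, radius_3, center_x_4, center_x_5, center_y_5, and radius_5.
center_x_1 = 68; center_y_1 = 192; radius_1 = 56; px0_2 = 20; py0_2 = 260; center_x_3 = 324; center_y_3 = 292; radius_3 = 32; center_x_4 = 352; center_x_5 = 80; center_y_5 = 220; radius_5 = 32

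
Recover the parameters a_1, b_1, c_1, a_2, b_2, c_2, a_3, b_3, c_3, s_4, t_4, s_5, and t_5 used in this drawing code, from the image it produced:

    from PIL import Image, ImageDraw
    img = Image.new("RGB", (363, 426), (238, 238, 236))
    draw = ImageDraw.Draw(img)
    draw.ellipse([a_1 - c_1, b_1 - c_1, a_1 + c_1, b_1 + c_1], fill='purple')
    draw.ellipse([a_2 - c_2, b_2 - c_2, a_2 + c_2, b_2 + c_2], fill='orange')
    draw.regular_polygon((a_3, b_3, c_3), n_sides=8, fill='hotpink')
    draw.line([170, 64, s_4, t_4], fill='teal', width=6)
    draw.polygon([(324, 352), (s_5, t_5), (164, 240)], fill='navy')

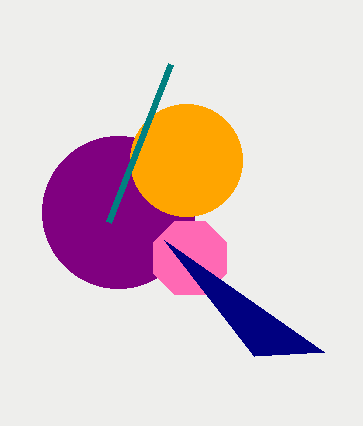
a_1 = 118
b_1 = 212
c_1 = 76
a_2 = 186
b_2 = 160
c_2 = 56
a_3 = 190
b_3 = 258
c_3 = 40
s_4 = 108
t_4 = 222
s_5 = 254
t_5 = 356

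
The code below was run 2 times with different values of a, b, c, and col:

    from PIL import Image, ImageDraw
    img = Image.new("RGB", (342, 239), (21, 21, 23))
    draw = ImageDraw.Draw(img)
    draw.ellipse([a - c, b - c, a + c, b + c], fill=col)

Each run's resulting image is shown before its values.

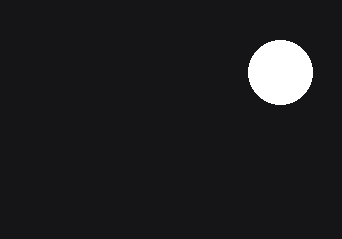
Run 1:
a = 280
b = 72
c = 32
col = 'white'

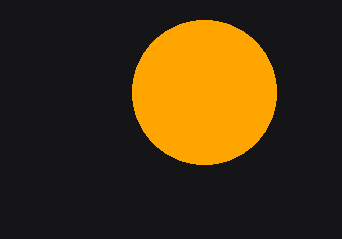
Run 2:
a = 204; b = 92; c = 72; col = 'orange'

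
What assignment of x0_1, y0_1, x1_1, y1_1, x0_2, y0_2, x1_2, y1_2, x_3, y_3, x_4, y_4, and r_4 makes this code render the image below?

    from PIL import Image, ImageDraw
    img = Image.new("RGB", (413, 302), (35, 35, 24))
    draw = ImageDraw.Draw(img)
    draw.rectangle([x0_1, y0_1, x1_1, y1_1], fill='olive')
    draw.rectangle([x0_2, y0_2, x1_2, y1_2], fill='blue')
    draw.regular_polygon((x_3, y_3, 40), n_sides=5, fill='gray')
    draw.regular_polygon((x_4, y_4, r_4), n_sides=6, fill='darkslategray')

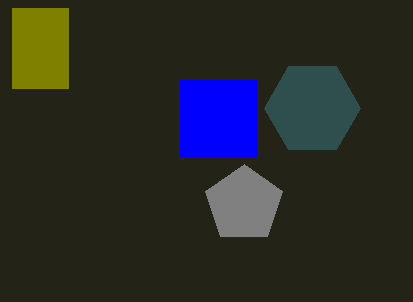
x0_1 = 12
y0_1 = 8
x1_1 = 68
y1_1 = 88
x0_2 = 180
y0_2 = 80
x1_2 = 256
y1_2 = 156
x_3 = 244
y_3 = 204
x_4 = 312
y_4 = 108
r_4 = 48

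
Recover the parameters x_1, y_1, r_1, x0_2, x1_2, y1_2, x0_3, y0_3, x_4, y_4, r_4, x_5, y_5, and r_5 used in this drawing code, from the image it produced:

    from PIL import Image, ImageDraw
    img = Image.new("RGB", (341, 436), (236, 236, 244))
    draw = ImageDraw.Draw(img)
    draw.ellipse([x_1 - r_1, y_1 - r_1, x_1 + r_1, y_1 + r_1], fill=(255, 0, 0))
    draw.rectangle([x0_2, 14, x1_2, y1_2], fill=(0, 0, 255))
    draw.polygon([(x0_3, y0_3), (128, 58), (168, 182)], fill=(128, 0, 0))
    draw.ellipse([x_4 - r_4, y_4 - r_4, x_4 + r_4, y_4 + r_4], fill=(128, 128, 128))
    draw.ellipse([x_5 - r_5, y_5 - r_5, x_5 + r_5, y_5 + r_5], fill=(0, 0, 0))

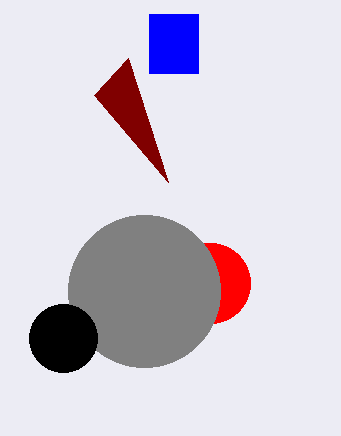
x_1 = 210; y_1 = 283; r_1 = 40; x0_2 = 149; x1_2 = 198; y1_2 = 73; x0_3 = 94; y0_3 = 95; x_4 = 144; y_4 = 291; r_4 = 76; x_5 = 63; y_5 = 338; r_5 = 34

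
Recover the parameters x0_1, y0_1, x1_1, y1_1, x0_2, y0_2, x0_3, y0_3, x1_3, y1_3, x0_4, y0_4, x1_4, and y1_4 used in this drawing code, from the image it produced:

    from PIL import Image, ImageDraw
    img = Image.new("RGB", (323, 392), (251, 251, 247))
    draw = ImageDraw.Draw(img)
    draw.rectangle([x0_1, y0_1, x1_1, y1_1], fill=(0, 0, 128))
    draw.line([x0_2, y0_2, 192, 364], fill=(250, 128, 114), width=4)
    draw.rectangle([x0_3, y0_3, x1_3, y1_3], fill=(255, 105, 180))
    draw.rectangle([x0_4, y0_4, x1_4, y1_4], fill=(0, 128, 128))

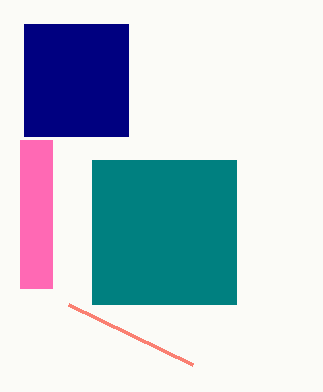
x0_1 = 24, y0_1 = 24, x1_1 = 128, y1_1 = 136, x0_2 = 68, y0_2 = 304, x0_3 = 20, y0_3 = 140, x1_3 = 52, y1_3 = 288, x0_4 = 92, y0_4 = 160, x1_4 = 236, y1_4 = 304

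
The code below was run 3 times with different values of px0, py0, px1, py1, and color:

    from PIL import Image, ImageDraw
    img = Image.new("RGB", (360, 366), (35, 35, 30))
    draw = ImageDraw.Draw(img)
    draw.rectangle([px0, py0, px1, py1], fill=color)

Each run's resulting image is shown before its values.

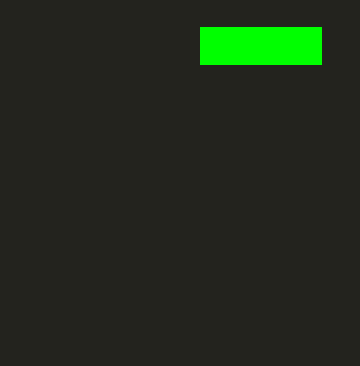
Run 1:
px0 = 200, py0 = 27, px1 = 321, py1 = 64, color = 'lime'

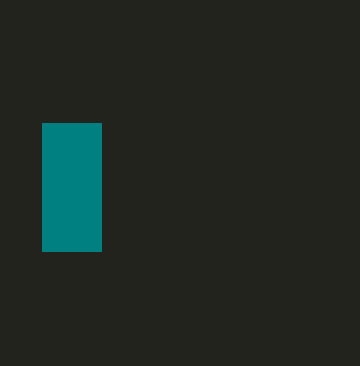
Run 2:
px0 = 42
py0 = 123
px1 = 101
py1 = 251
color = 'teal'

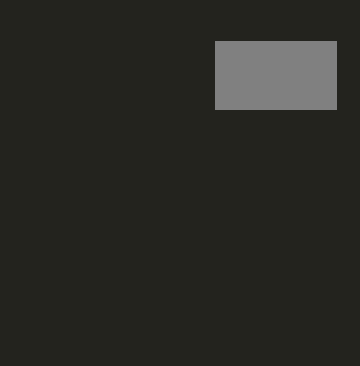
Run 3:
px0 = 215
py0 = 41
px1 = 336
py1 = 109
color = 'gray'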